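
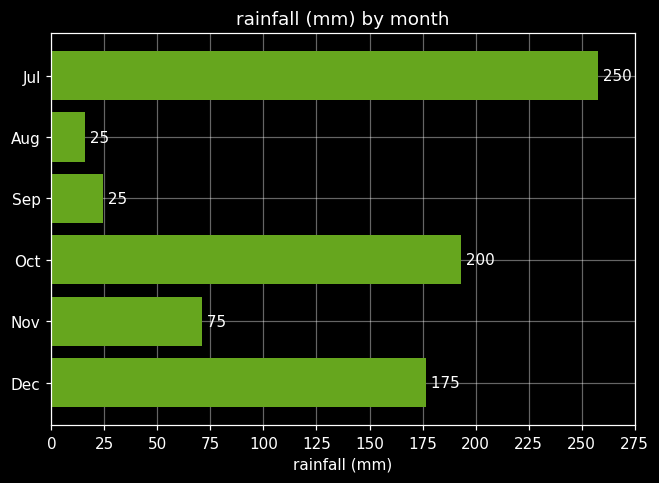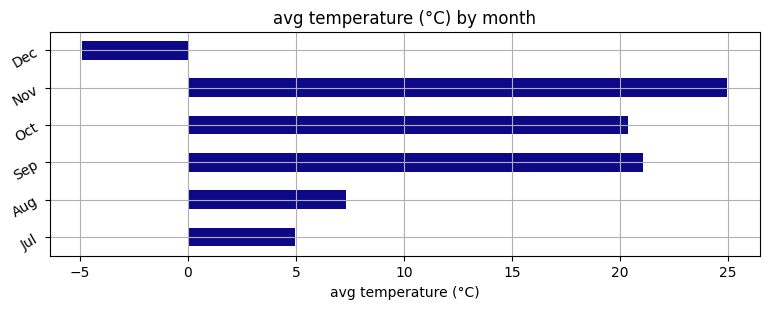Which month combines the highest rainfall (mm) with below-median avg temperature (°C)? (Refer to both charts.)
Chart 2 median avg temperature (°C) ≈ 15; below-median months: Jul, Aug, Dec. Among those, Jul has the highest rainfall (mm) (≈ 250).

Jul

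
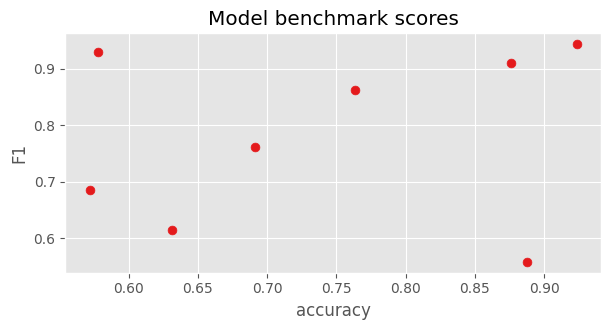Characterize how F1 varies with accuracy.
no clear correlation

Points are roughly uncorrelated; weak (|r| ≈ 0.2).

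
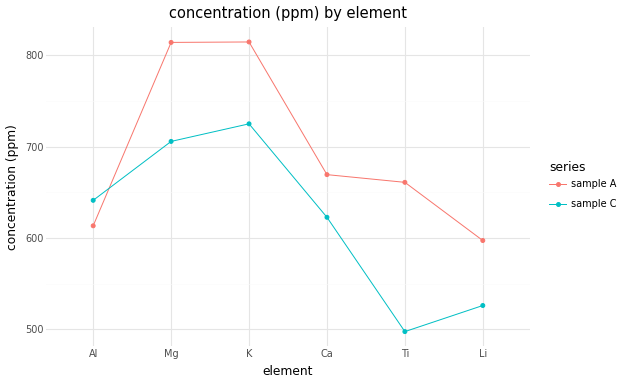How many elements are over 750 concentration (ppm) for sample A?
Above 750: Mg, K.

2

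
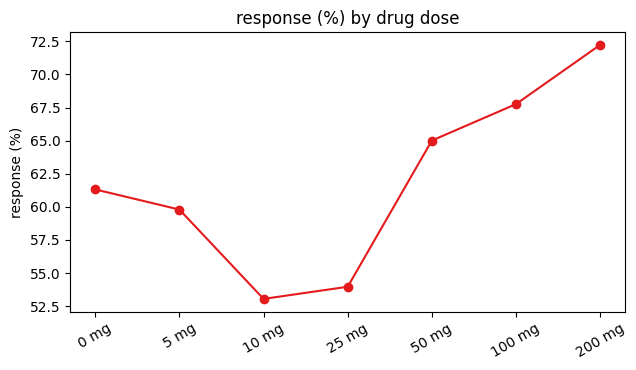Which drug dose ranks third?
Top 4: 200 mg ≈ 72, 100 mg ≈ 68, 50 mg ≈ 66, 0 mg ≈ 62.

50 mg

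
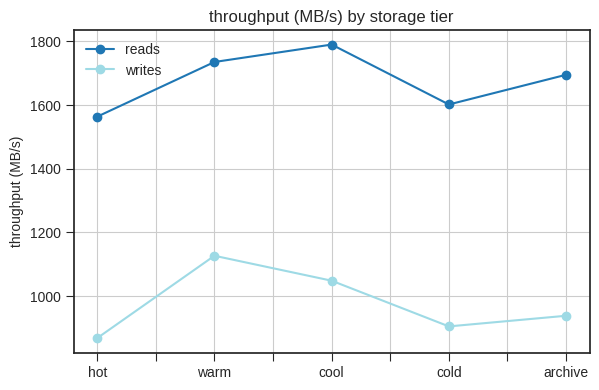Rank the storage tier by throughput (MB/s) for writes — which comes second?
Top 3 for writes: warm ≈ 1100, cool ≈ 1000, archive ≈ 900.

cool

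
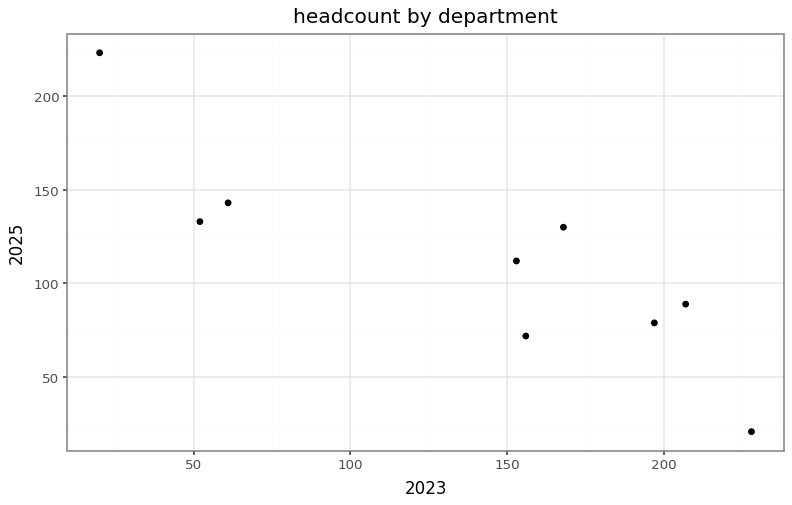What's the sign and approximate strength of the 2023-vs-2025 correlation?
negative, strong

Points are negatively correlated; strong (|r| ≈ 0.9).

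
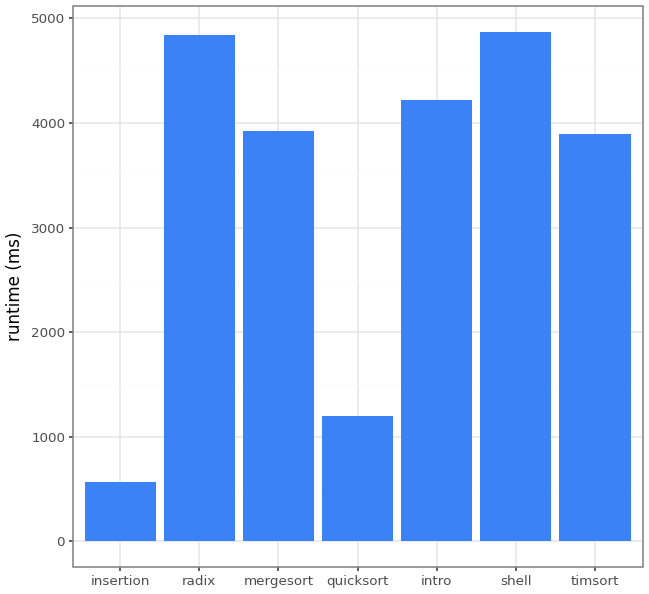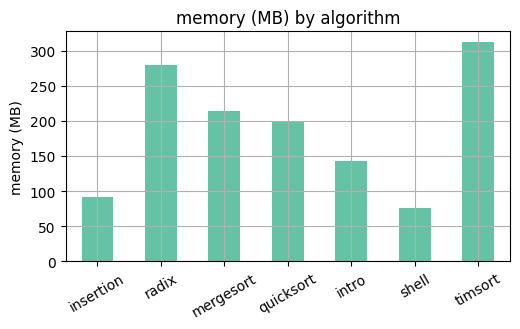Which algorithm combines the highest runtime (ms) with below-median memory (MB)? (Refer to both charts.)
Chart 2 median memory (MB) ≈ 200; below-median algorithms: insertion, intro, shell. Among those, shell has the highest runtime (ms) (≈ 5000).

shell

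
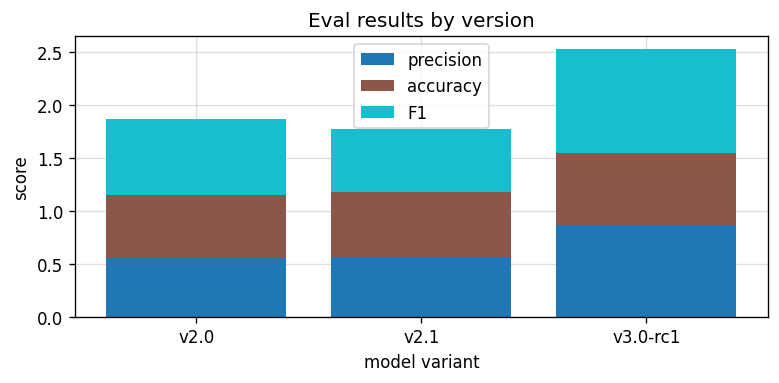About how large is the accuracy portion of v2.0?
accuracy top ≈ 1.0, bottom ≈ 0.5; segment ≈ 0.5.

≈ 0.5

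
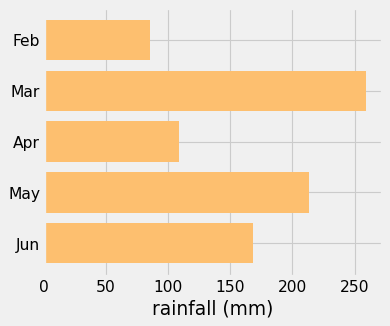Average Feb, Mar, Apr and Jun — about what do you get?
(75 + 250 + 100 + 175) / 4 ≈ 150.

≈ 150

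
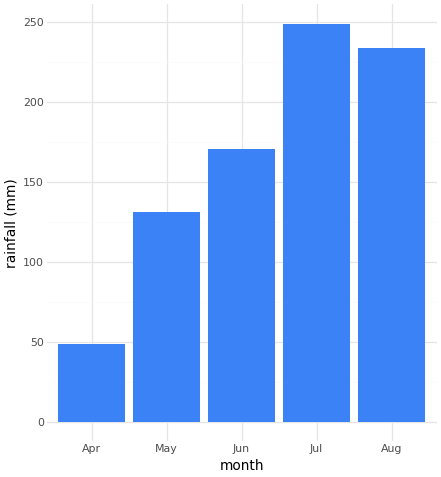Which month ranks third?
Top 4: Jul ≈ 250, Aug ≈ 225, Jun ≈ 175, May ≈ 125.

Jun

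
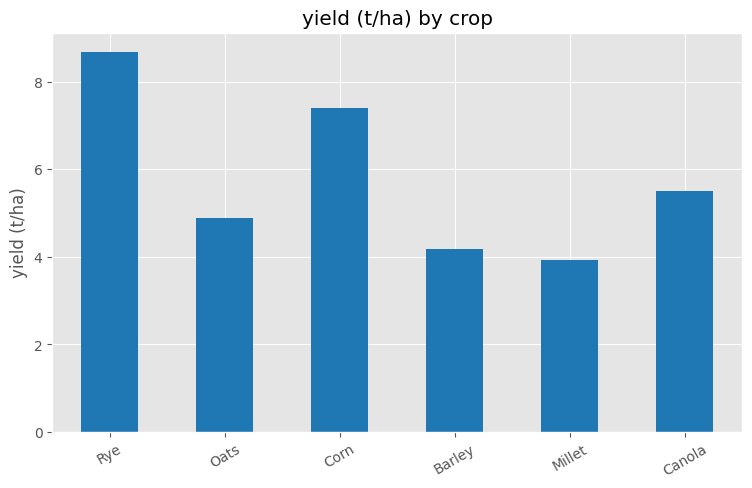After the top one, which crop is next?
Corn

Top 3: Rye ≈ 9, Corn ≈ 7, Canola ≈ 6.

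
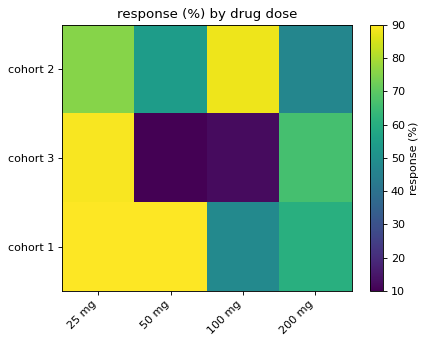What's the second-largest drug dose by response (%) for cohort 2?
Top 3 for cohort 2: 100 mg ≈ 90, 25 mg ≈ 80, 50 mg ≈ 50.

25 mg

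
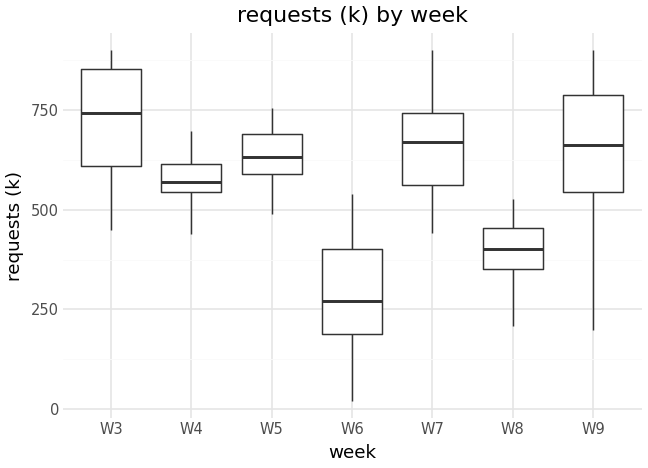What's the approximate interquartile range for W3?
Q3 ≈ 850, Q1 ≈ 600; IQR ≈ 250.

≈ 250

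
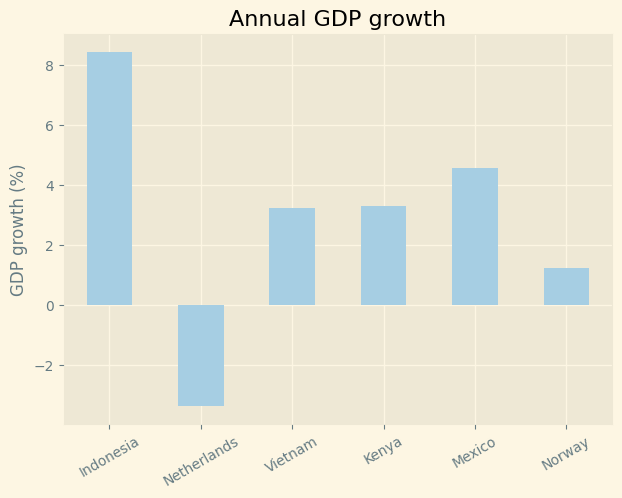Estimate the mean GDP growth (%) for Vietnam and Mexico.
≈ 4

(3 + 5) / 2 ≈ 4.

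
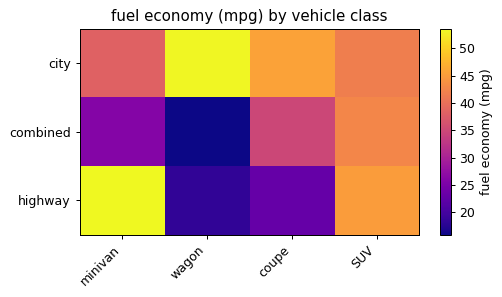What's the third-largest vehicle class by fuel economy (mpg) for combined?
Top 4 for combined: SUV ≈ 45, coupe ≈ 35, minivan ≈ 25, wagon ≈ 15.

minivan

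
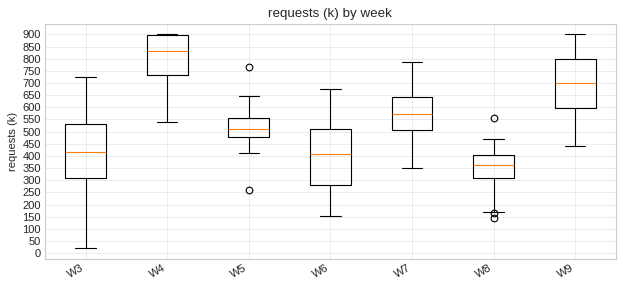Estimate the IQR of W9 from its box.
Q3 ≈ 800, Q1 ≈ 600; IQR ≈ 200.

≈ 200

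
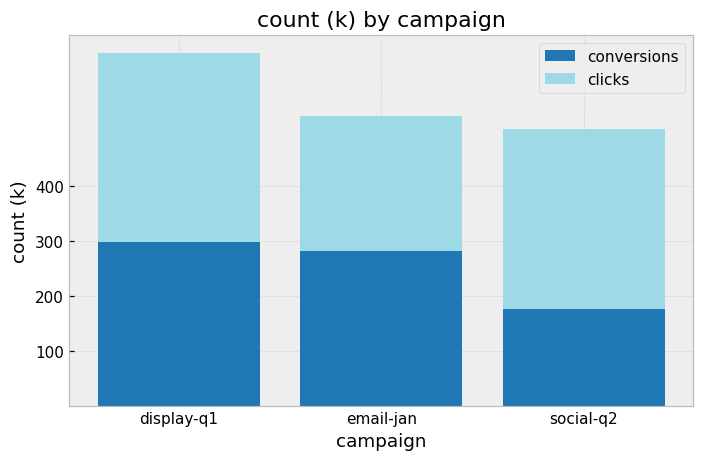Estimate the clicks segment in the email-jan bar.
clicks top ≈ 500, bottom ≈ 300; segment ≈ 200.

≈ 200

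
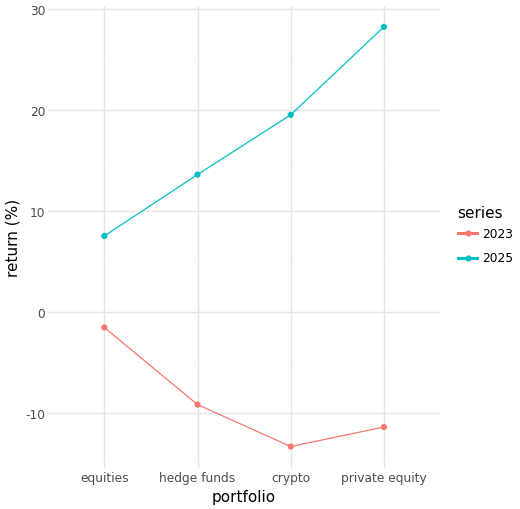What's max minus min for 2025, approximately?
Max private equity ≈ 30, min equities ≈ 10; range ≈ 20.

≈ 20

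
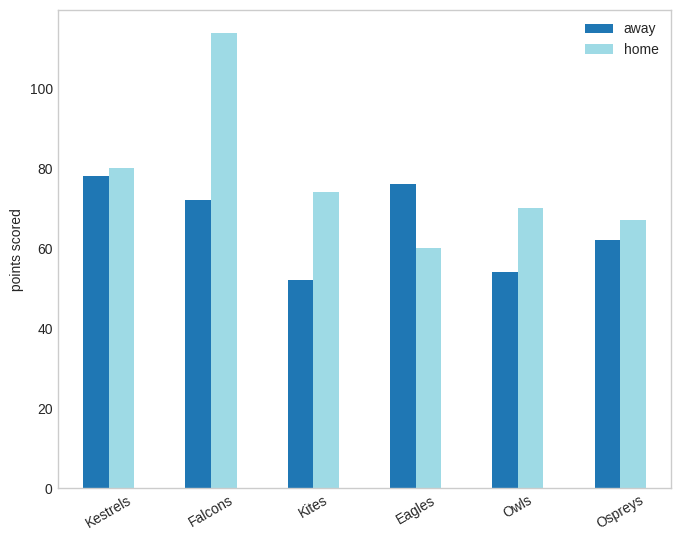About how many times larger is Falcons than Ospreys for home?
≈ 1.57×

Falcons ≈ 110, Ospreys ≈ 70; 110/70 ≈ 1.57.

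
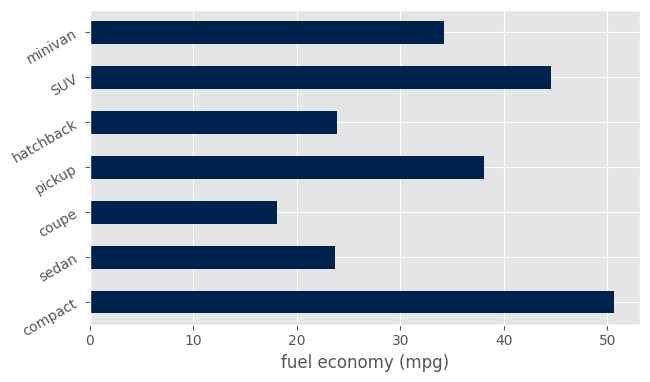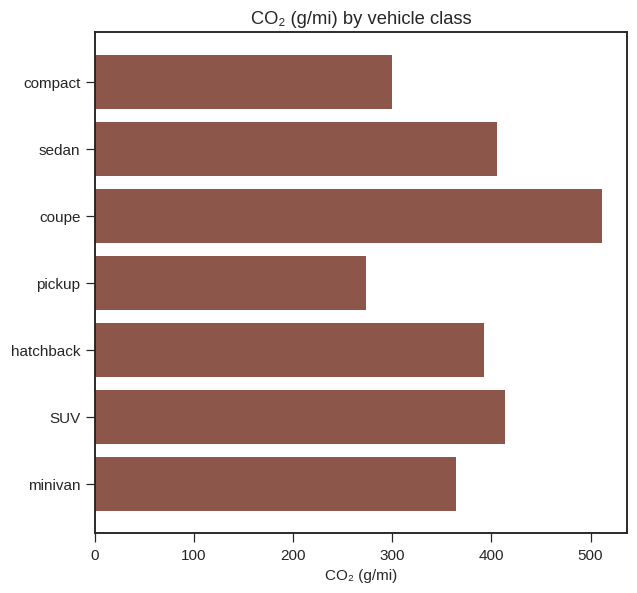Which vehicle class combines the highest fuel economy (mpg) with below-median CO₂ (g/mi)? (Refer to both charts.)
Chart 2 median CO₂ (g/mi) ≈ 400; below-median vehicle classes: compact, pickup, minivan. Among those, compact has the highest fuel economy (mpg) (≈ 50).

compact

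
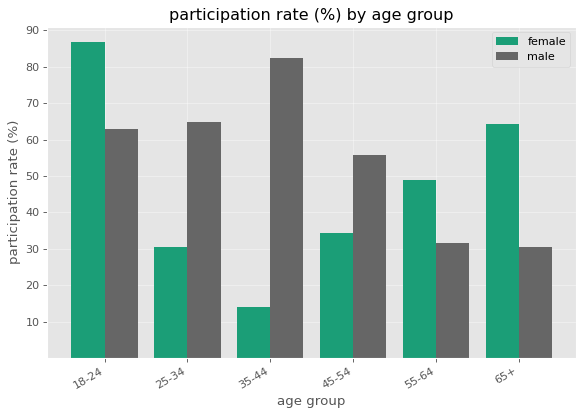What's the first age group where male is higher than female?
25-34

18-24: male ≈ 60 vs female ≈ 90 (not yet); 25-34: male ≈ 60 vs female ≈ 30 (first crossover).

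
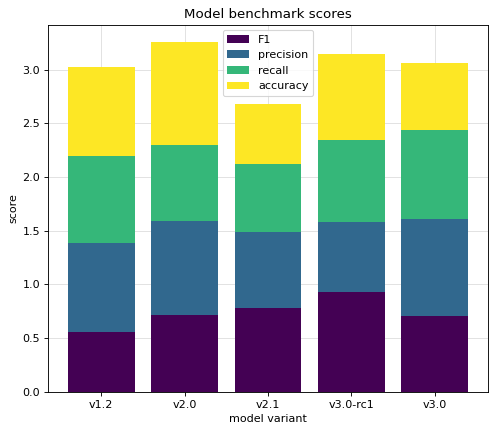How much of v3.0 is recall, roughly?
recall top ≈ 2.5, bottom ≈ 1.5; segment ≈ 1.0.

≈ 1.0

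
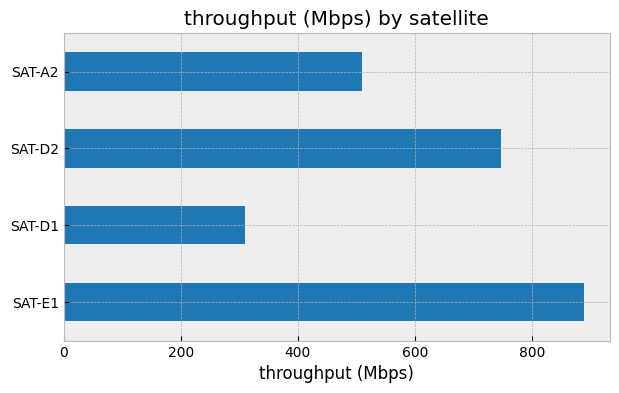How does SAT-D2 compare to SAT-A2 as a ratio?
≈ 1.4×

SAT-D2 ≈ 700, SAT-A2 ≈ 500; 700/500 ≈ 1.4.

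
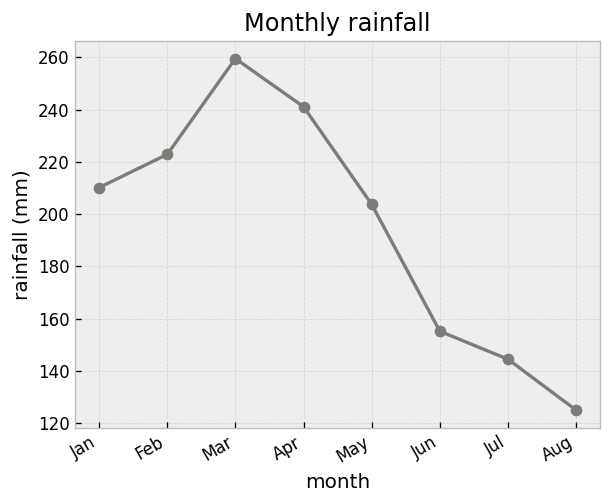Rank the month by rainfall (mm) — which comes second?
Apr

Top 3: Mar ≈ 260, Apr ≈ 240, Feb ≈ 220.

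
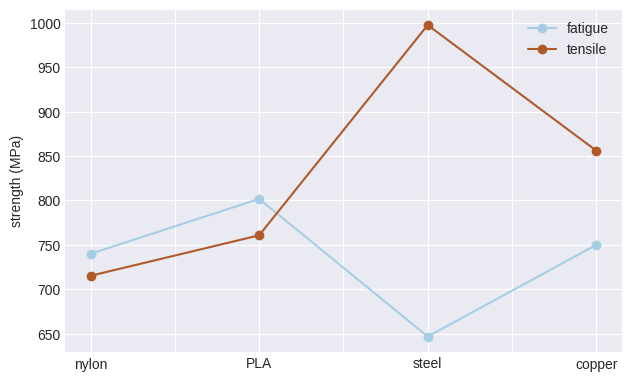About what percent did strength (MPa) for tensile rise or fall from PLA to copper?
≈ +13.3%

PLA ≈ 750, copper ≈ 850; (850 − 750) / 750 ≈ +13.3%.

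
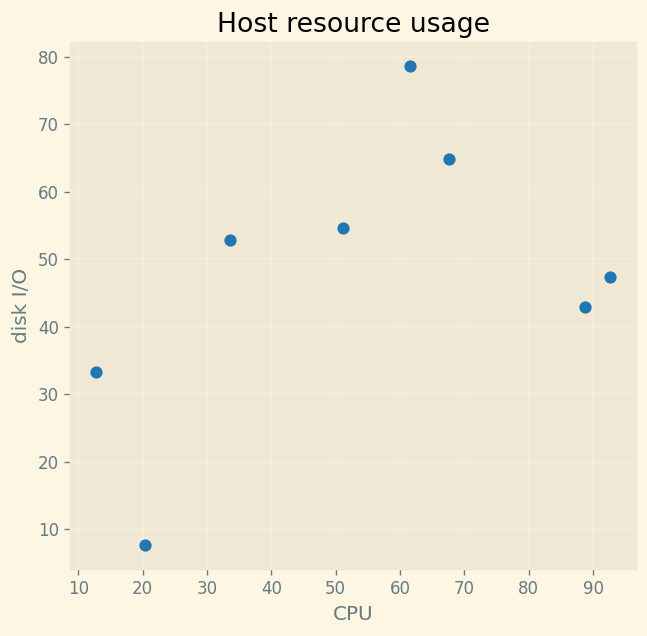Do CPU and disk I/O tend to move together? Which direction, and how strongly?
Points are positively correlated; moderate (|r| ≈ 0.5).

positive, moderate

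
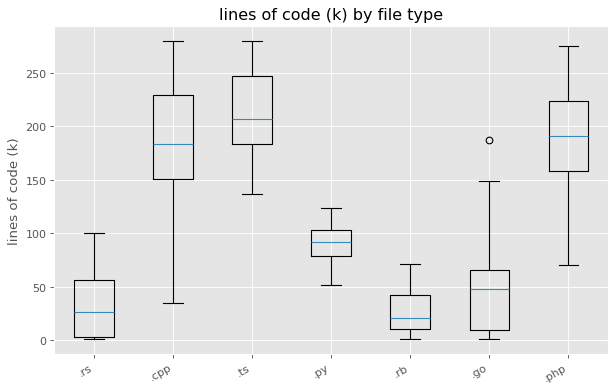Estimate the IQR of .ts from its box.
Q3 ≈ 240, Q1 ≈ 180; IQR ≈ 60.

≈ 60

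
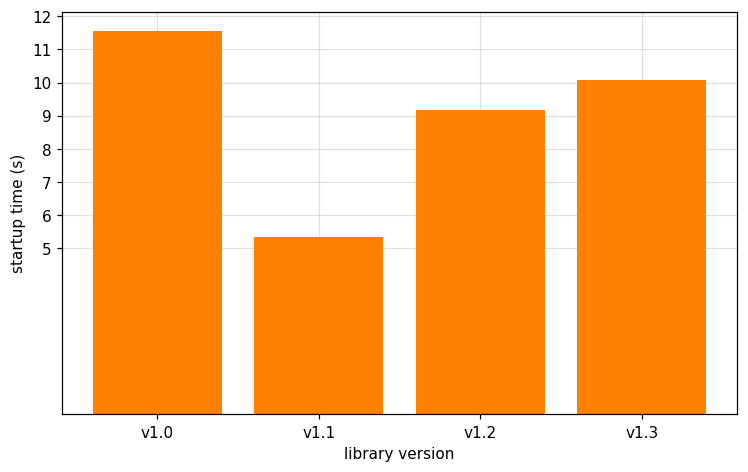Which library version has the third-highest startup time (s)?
v1.2

Top 4: v1.0 ≈ 12, v1.3 ≈ 10, v1.2 ≈ 9, v1.1 ≈ 5.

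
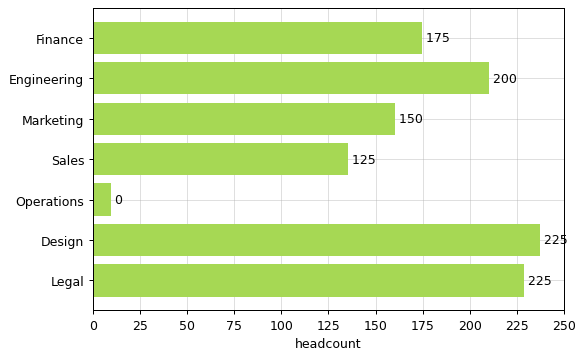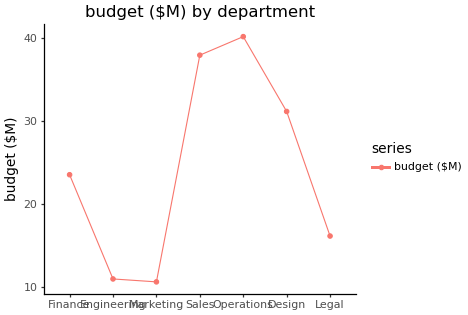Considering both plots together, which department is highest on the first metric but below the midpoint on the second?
Chart 2 median budget ($M) ≈ 25; below-median departments: Engineering, Marketing, Legal. Among those, Legal has the highest headcount (≈ 225).

Legal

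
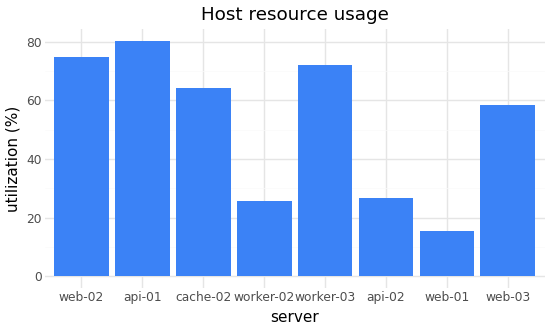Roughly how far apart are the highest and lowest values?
Max api-01 ≈ 80, min web-01 ≈ 20; range ≈ 60.

≈ 60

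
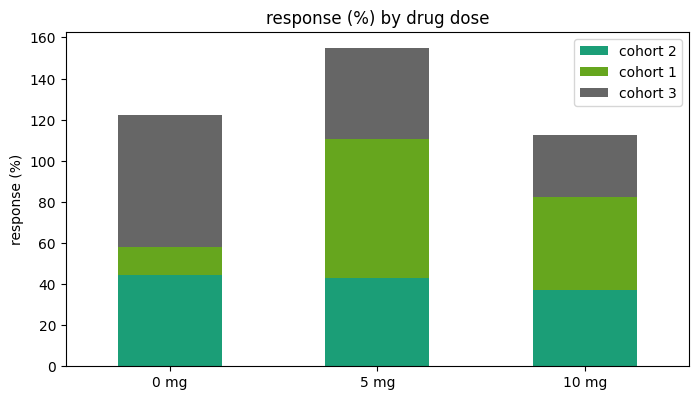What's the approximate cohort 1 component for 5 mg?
≈ 80

cohort 1 top ≈ 120, bottom ≈ 40; segment ≈ 80.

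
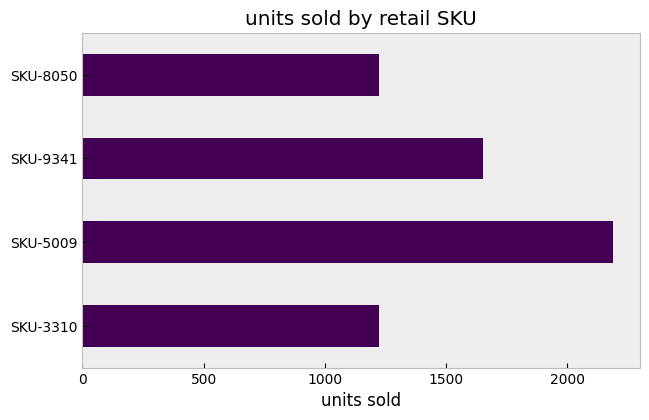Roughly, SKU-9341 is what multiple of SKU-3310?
≈ 1.33×

SKU-9341 ≈ 1600, SKU-3310 ≈ 1200; 1600/1200 ≈ 1.33.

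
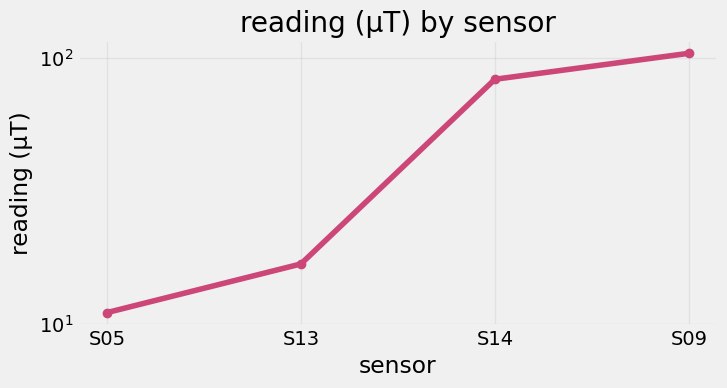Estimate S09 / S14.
S09 ≈ 100, S14 ≈ 80; 100/80 ≈ 1.25.

≈ 1.25×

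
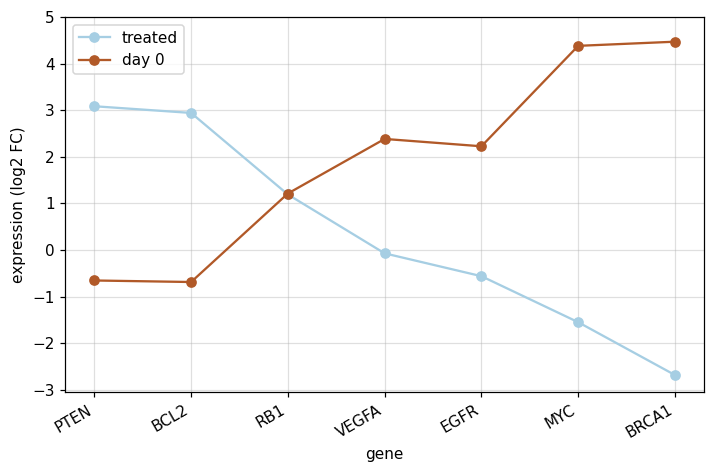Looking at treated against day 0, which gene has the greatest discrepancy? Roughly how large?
BRCA1: treated ≈ -3, day 0 ≈ 4 → gap ≈ 7. Next-largest (MYC) is only ≈ 6.

BRCA1, ≈ 7 log2 FC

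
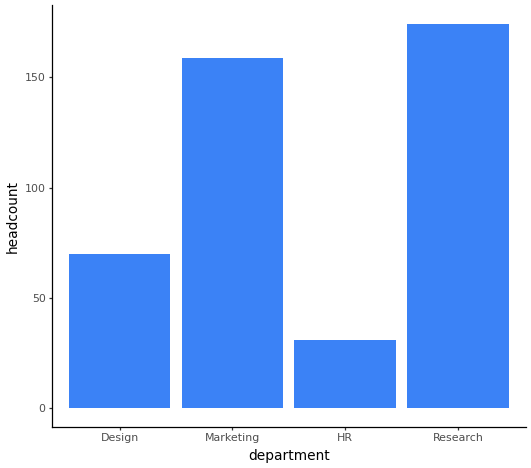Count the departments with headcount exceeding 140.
Above 140: Marketing, Research.

2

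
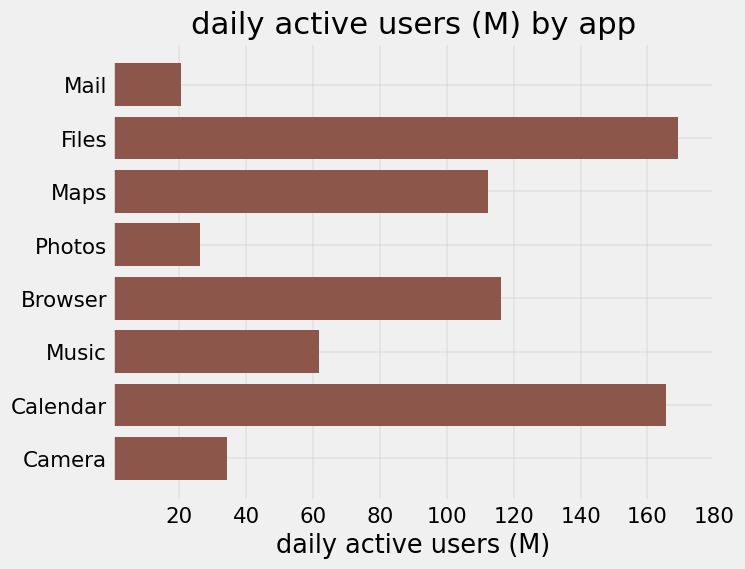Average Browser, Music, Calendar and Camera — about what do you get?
(120 + 60 + 160 + 40) / 4 ≈ 95.

≈ 95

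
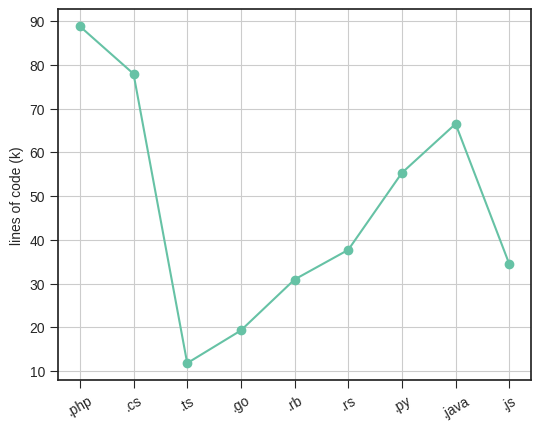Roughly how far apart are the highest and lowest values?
≈ 80

Max .php ≈ 90, min .ts ≈ 10; range ≈ 80.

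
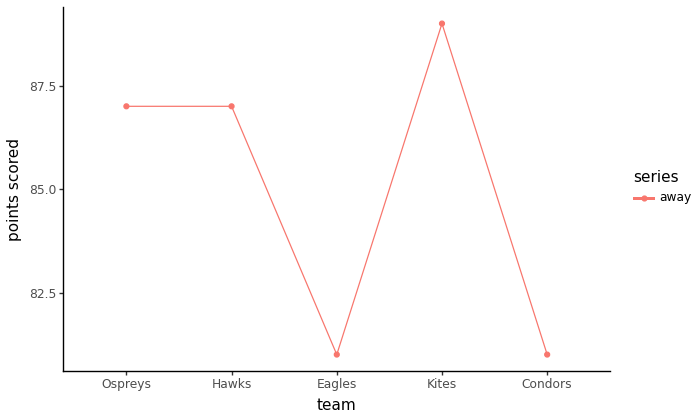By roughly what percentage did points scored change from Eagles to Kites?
Eagles ≈ 81, Kites ≈ 89; (89 − 81) / 81 ≈ +9.9%.

≈ +9.9%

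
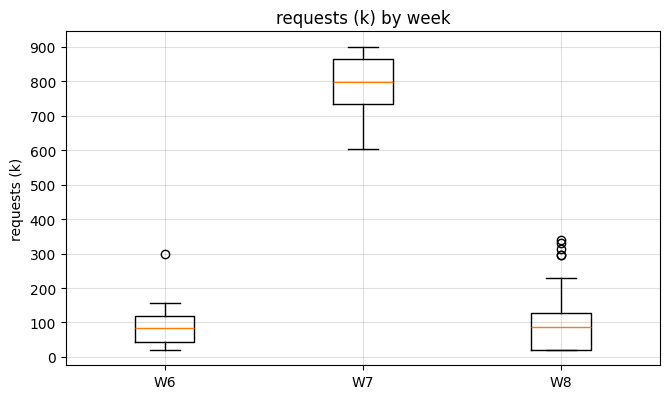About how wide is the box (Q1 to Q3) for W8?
≈ 100

Q3 ≈ 100, Q1 ≈ 0; IQR ≈ 100.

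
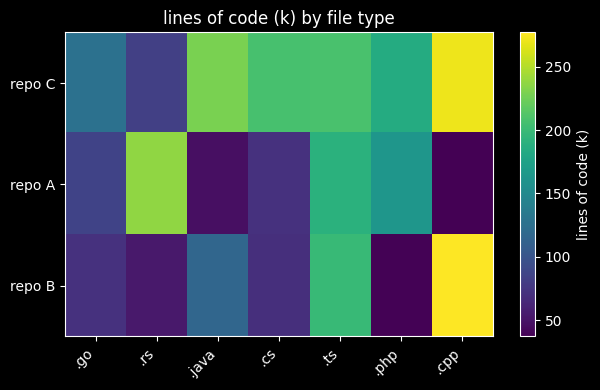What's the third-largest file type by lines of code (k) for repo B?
.java

Top 4 for repo B: .cpp ≈ 275, .ts ≈ 200, .java ≈ 125, .go ≈ 75.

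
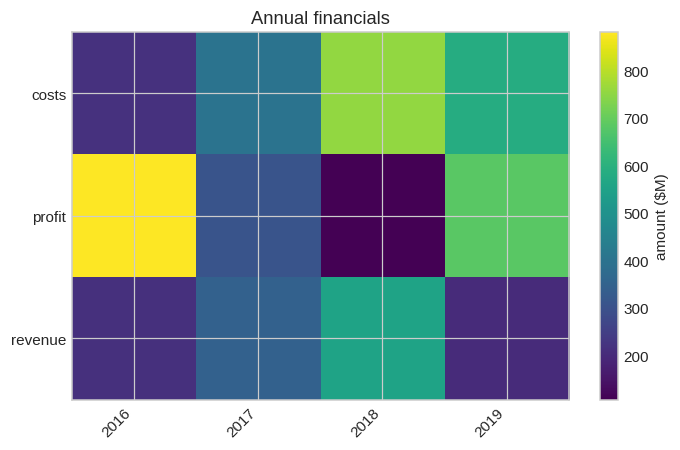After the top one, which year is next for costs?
Top 3 for costs: 2018 ≈ 800, 2019 ≈ 600, 2017 ≈ 400.

2019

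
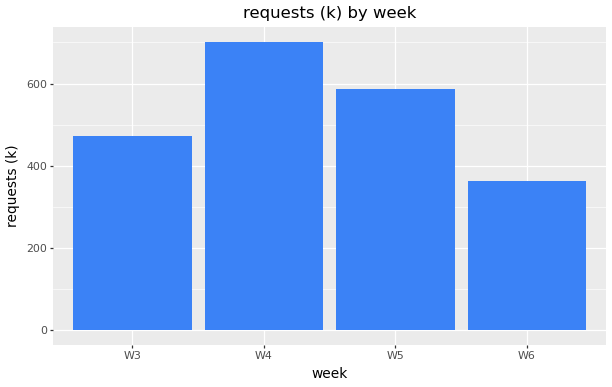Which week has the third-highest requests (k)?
Top 4: W4 ≈ 700, W5 ≈ 600, W3 ≈ 500, W6 ≈ 400.

W3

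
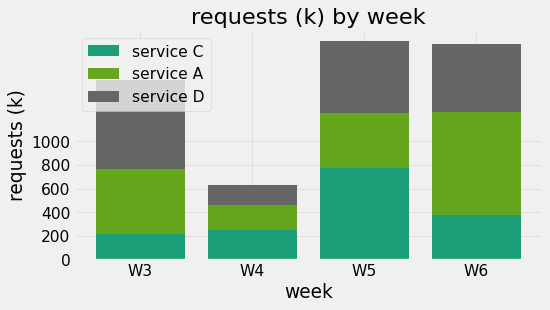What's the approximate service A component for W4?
service A top ≈ 400, bottom ≈ 200; segment ≈ 200.

≈ 200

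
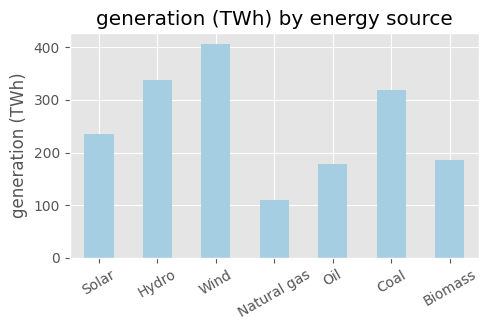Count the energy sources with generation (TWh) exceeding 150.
Above 150: Solar, Hydro, Wind, Oil, Coal, Biomass.

6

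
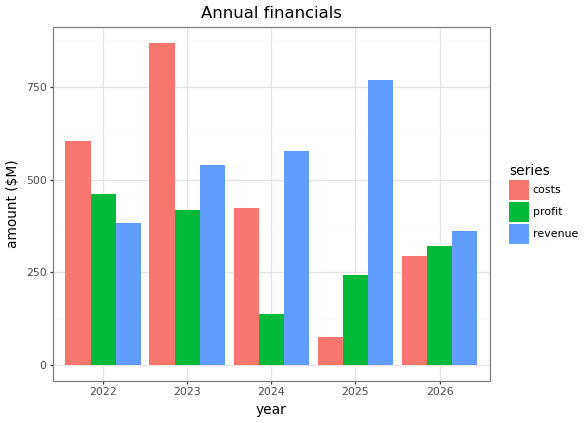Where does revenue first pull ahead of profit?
2022: revenue ≈ 400 vs profit ≈ 500 (not yet); 2023: revenue ≈ 500 vs profit ≈ 400 (first crossover).

2023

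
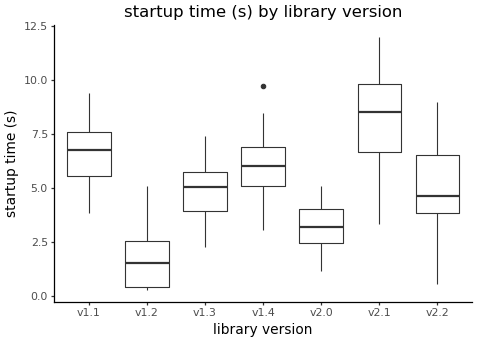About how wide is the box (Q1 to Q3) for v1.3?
Q3 ≈ 6, Q1 ≈ 4; IQR ≈ 2.

≈ 2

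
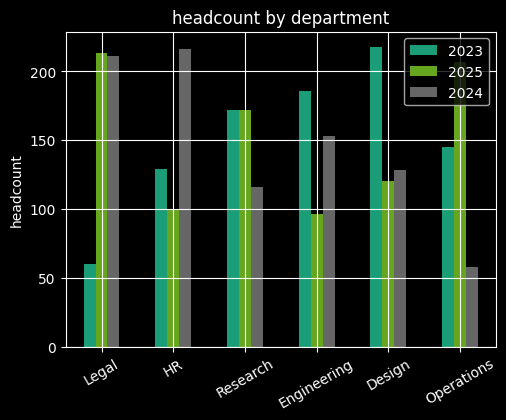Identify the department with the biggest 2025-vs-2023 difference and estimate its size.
Legal, ≈ 160

Legal: 2025 ≈ 220, 2023 ≈ 60 → gap ≈ 160. Next-largest (Design) is only ≈ 100.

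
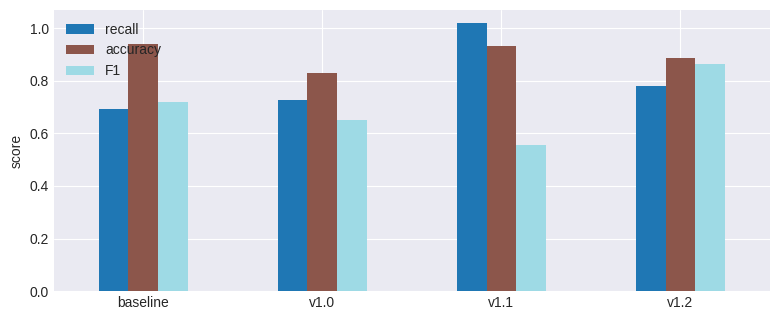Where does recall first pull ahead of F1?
v1.0

baseline: recall ≈ 0.7 vs F1 ≈ 0.7 (not yet); v1.0: recall ≈ 0.7 vs F1 ≈ 0.6 (first crossover).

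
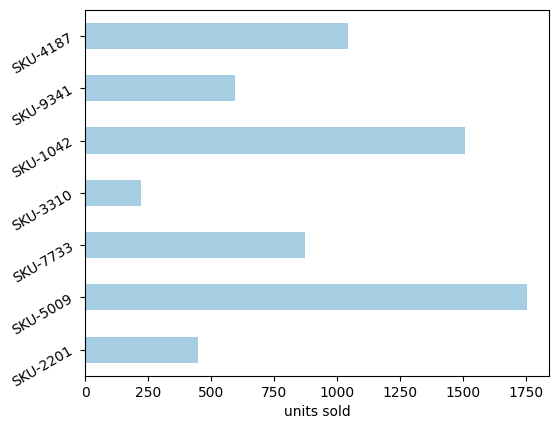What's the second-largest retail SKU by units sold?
Top 3: SKU-5009 ≈ 1800, SKU-1042 ≈ 1600, SKU-4187 ≈ 1000.

SKU-1042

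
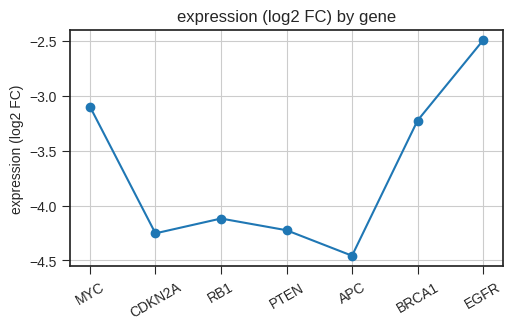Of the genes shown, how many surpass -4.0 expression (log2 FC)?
Above -4.0: MYC, BRCA1, EGFR.

3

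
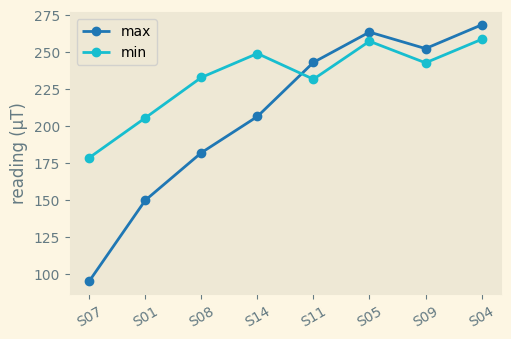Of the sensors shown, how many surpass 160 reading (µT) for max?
Above 160: S08, S14, S11, S05, S09, S04.

6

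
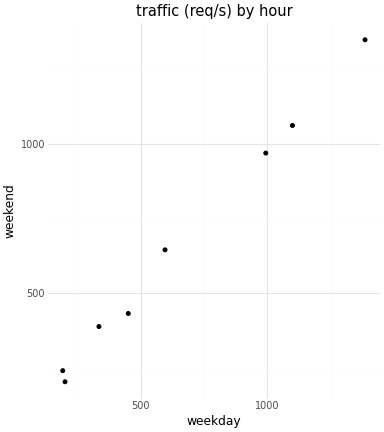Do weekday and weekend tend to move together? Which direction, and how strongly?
Points are positively correlated; strong (|r| ≈ 1.0).

positive, strong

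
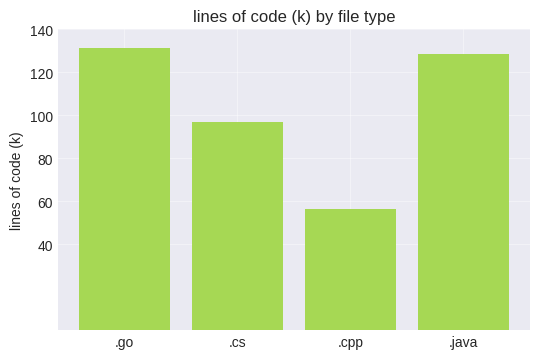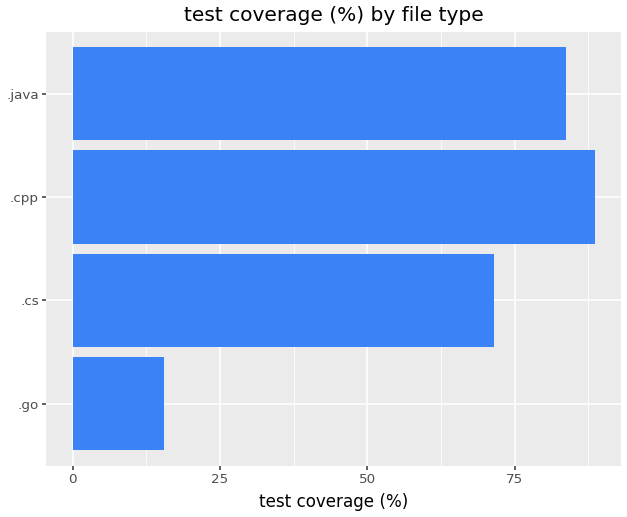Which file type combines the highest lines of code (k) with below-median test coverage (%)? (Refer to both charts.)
Chart 2 median test coverage (%) ≈ 80; below-median file types: .go, .cs. Among those, .go has the highest lines of code (k) (≈ 140).

.go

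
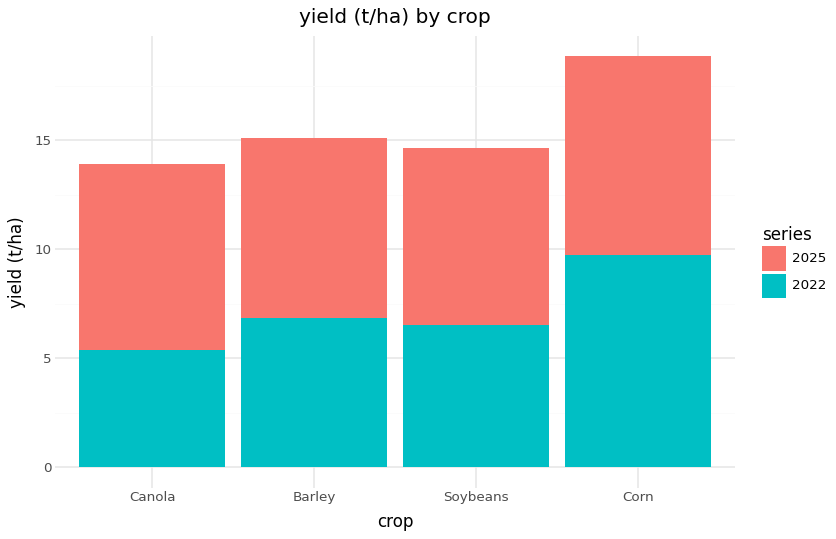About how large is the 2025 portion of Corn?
2025 top ≈ 18, bottom ≈ 10; segment ≈ 8.

≈ 8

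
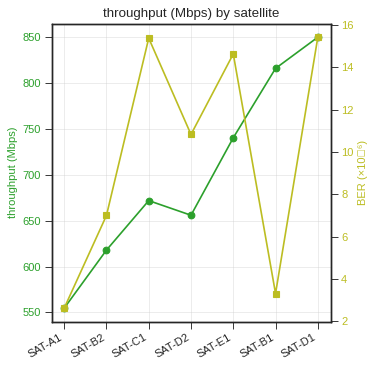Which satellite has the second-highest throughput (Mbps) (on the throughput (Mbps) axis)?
SAT-B1

Top 3 (on the throughput (Mbps) axis): SAT-D1 ≈ 850, SAT-B1 ≈ 825, SAT-E1 ≈ 750.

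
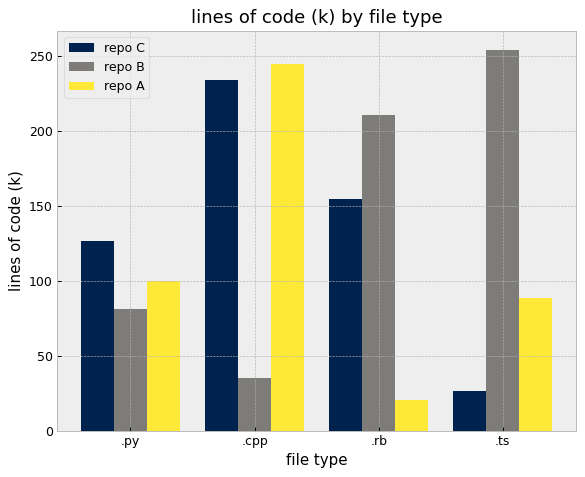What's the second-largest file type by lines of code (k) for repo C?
.rb

Top 3 for repo C: .cpp ≈ 225, .rb ≈ 150, .py ≈ 125.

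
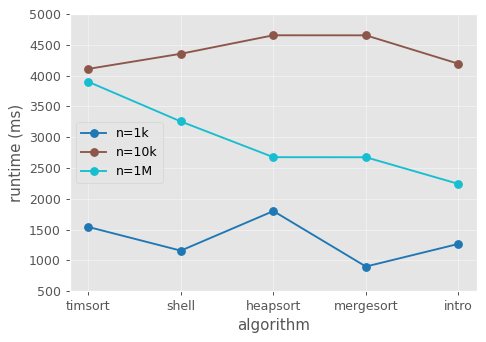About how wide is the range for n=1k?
≈ 1000

Max heapsort ≈ 2000, min mergesort ≈ 1000; range ≈ 1000.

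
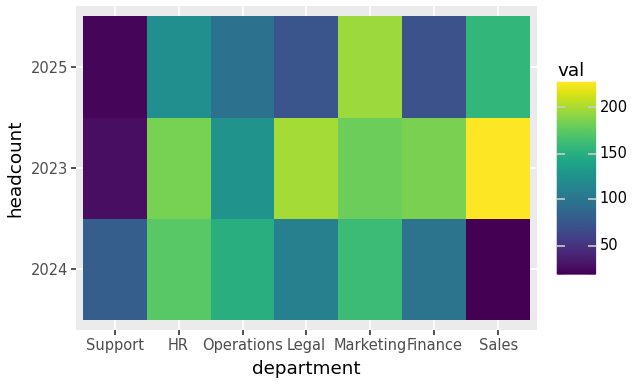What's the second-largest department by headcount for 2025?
Sales

Top 3 for 2025: Marketing ≈ 200, Sales ≈ 160, HR ≈ 120.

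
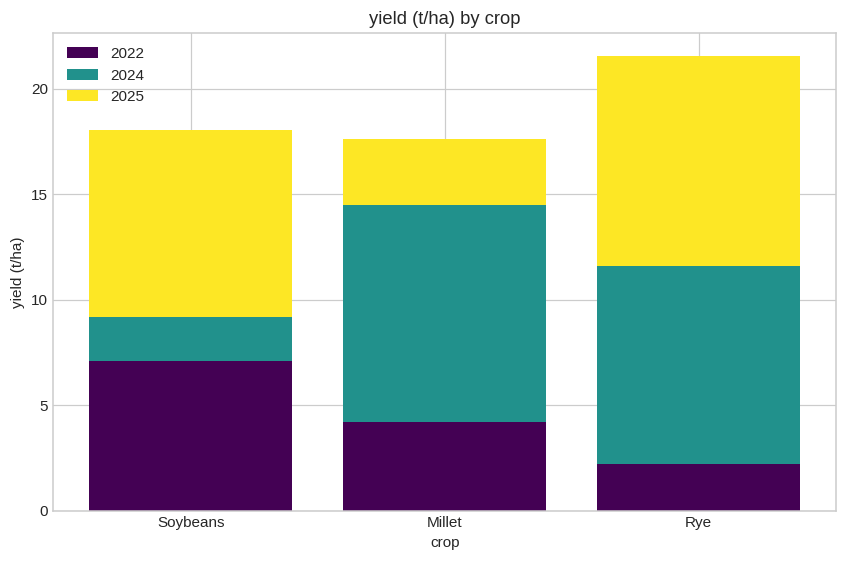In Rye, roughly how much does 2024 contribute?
2024 top ≈ 12, bottom ≈ 2; segment ≈ 10.

≈ 10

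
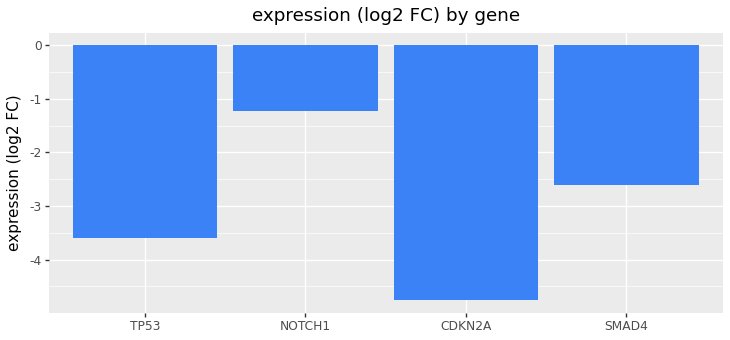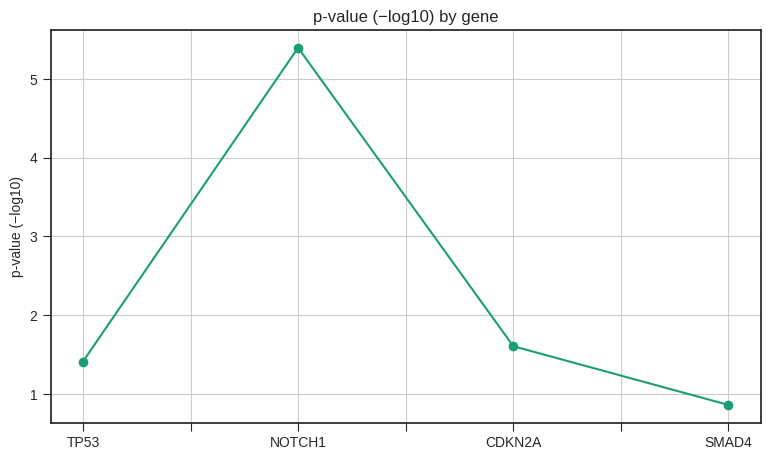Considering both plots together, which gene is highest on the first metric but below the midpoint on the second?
SMAD4

Chart 2 median p-value (−log10) ≈ 1.5; below-median genes: TP53, SMAD4. Among those, SMAD4 has the highest expression (log2 FC) (≈ -3).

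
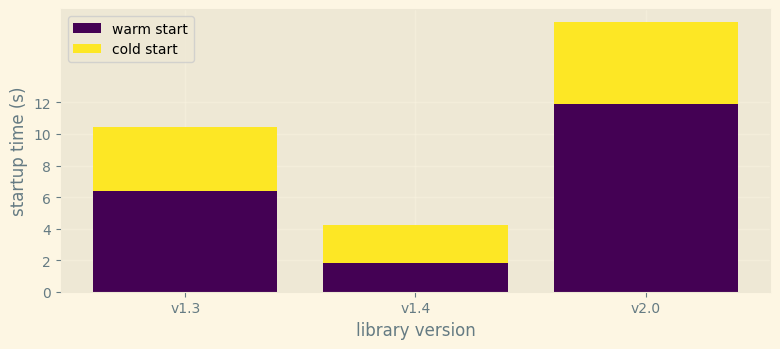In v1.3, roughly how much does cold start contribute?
cold start top ≈ 10, bottom ≈ 6; segment ≈ 4.

≈ 4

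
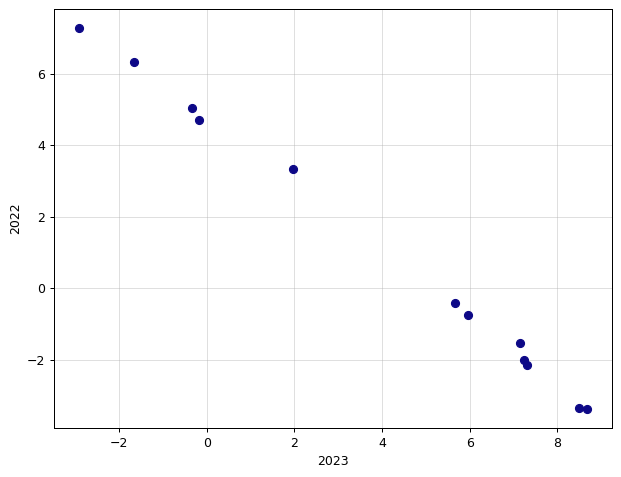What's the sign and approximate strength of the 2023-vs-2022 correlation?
Points are negatively correlated; strong (|r| ≈ 1.0).

negative, strong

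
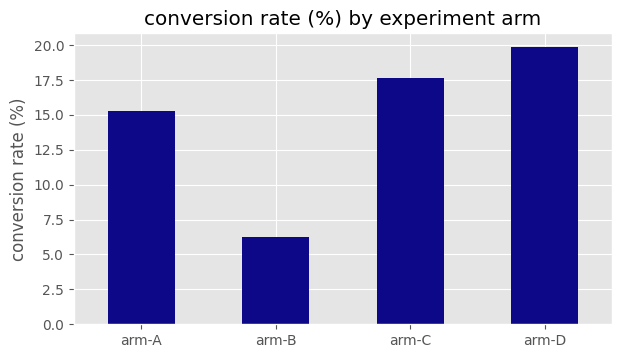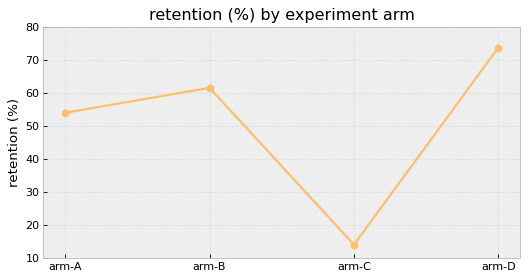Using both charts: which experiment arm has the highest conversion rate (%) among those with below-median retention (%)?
Chart 2 median retention (%) ≈ 60; below-median experiment arms: arm-A, arm-C. Among those, arm-C has the highest conversion rate (%) (≈ 18).

arm-C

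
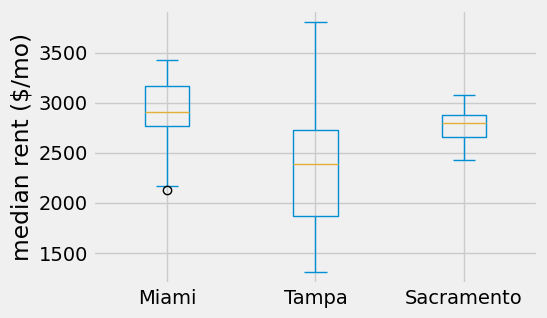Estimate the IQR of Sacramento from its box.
Q3 ≈ 2850, Q1 ≈ 2650; IQR ≈ 200.

≈ 200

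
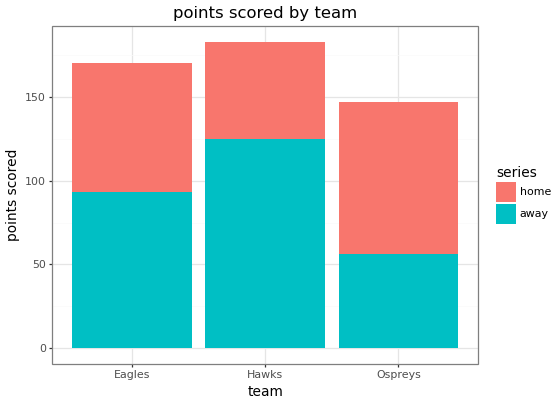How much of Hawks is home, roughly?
≈ 60

home top ≈ 180, bottom ≈ 120; segment ≈ 60.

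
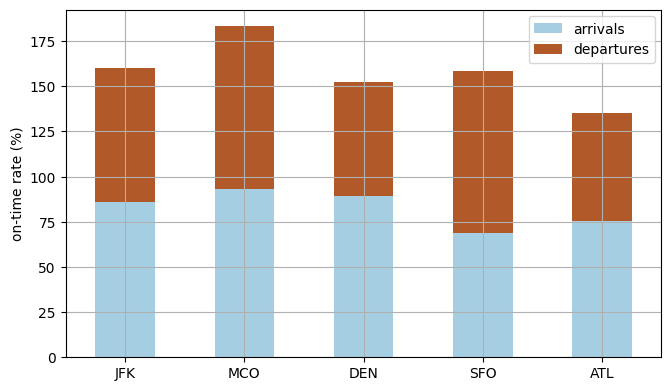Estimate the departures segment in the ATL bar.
departures top ≈ 140, bottom ≈ 80; segment ≈ 60.

≈ 60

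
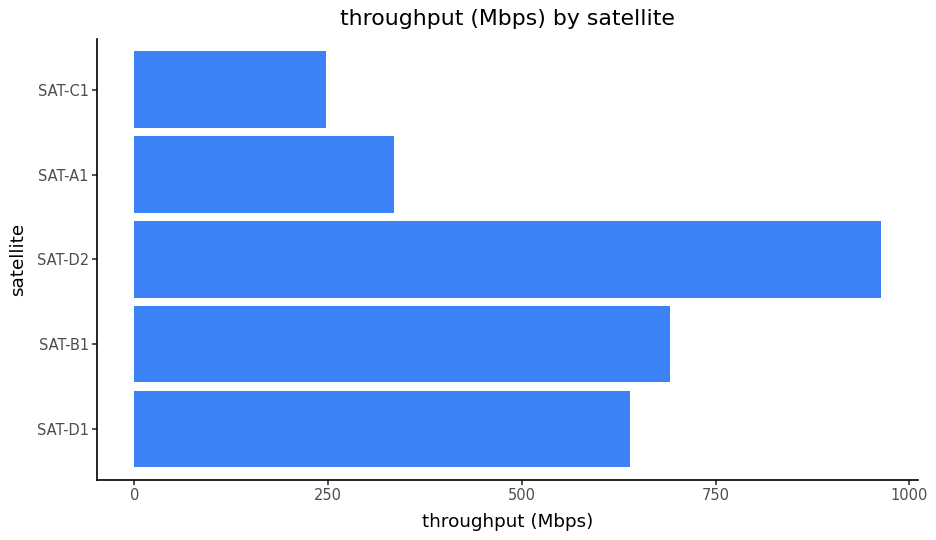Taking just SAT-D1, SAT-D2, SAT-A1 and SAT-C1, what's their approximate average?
≈ 525

(600 + 1000 + 300 + 200) / 4 ≈ 525.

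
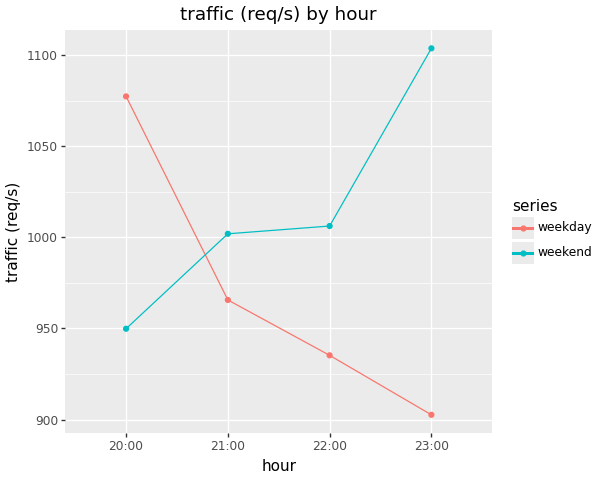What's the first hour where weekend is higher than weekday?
21:00

20:00: weekend ≈ 940 vs weekday ≈ 1080 (not yet); 21:00: weekend ≈ 1000 vs weekday ≈ 960 (first crossover).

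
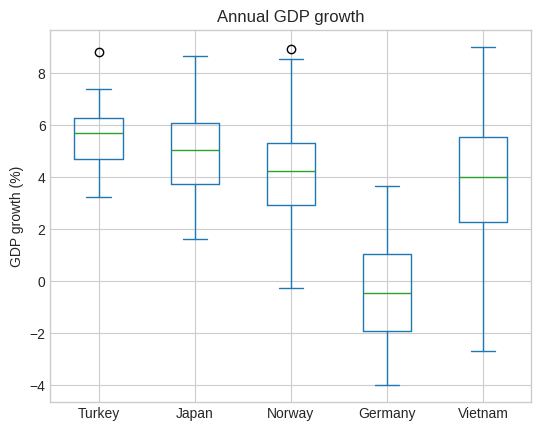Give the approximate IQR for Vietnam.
≈ 3.0

Q3 ≈ 5.5, Q1 ≈ 2.5; IQR ≈ 3.0.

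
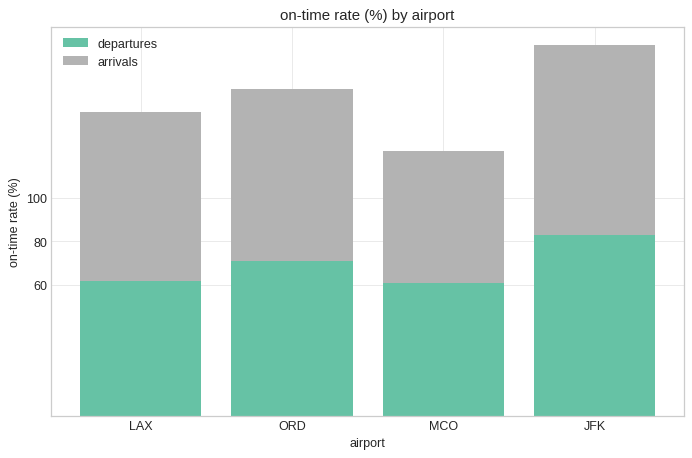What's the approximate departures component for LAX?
departures top ≈ 60, bottom ≈ 0; segment ≈ 60.

≈ 60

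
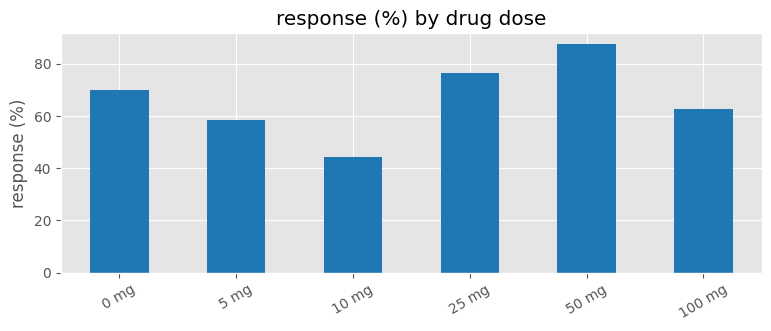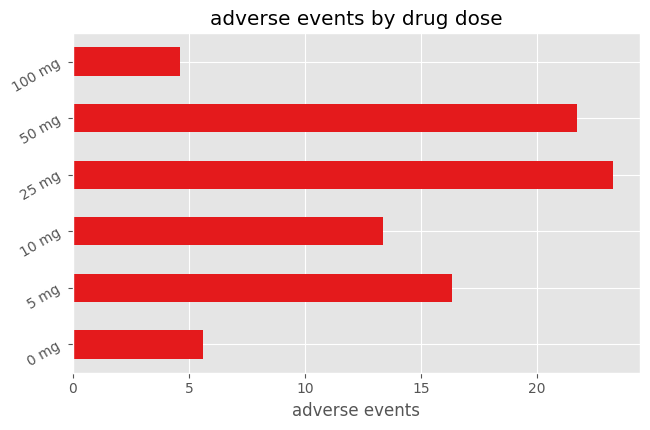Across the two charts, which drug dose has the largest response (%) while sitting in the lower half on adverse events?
0 mg

Chart 2 median adverse events ≈ 15; below-median drug doses: 0 mg, 10 mg, 100 mg. Among those, 0 mg has the highest response (%) (≈ 70).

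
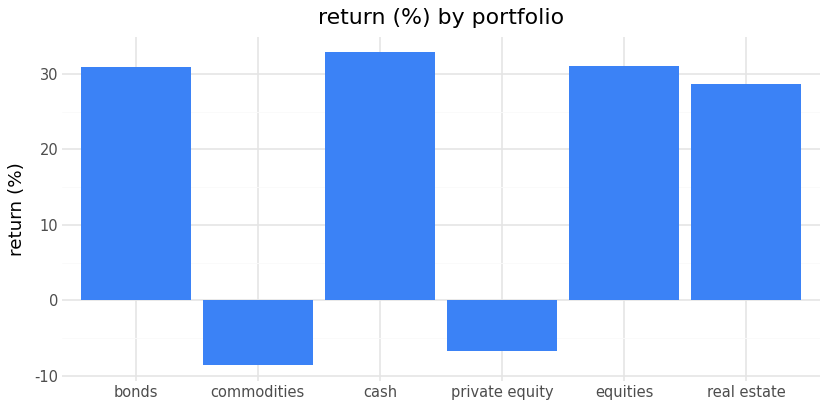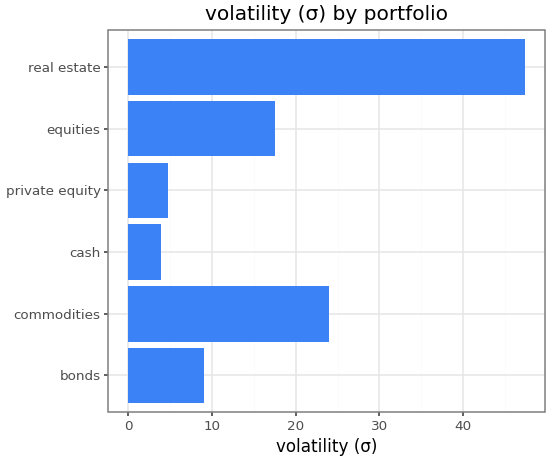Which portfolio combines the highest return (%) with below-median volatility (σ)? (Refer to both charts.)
cash

Chart 2 median volatility (σ) ≈ 15; below-median portfolios: bonds, cash, private equity. Among those, cash has the highest return (%) (≈ 35).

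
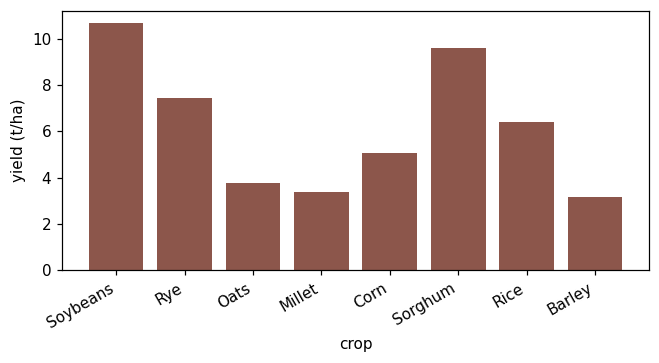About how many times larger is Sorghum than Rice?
Sorghum ≈ 10, Rice ≈ 6; 10/6 ≈ 1.67.

≈ 1.67×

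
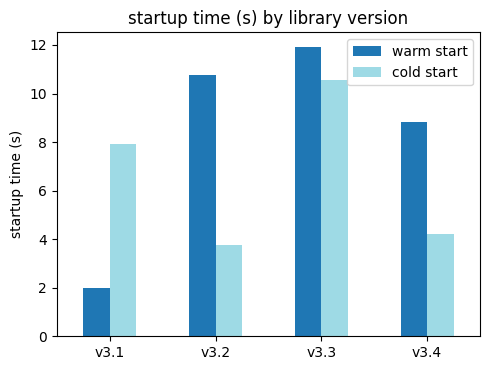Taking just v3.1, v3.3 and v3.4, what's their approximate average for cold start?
≈ 8

(8 + 11 + 4) / 3 ≈ 8.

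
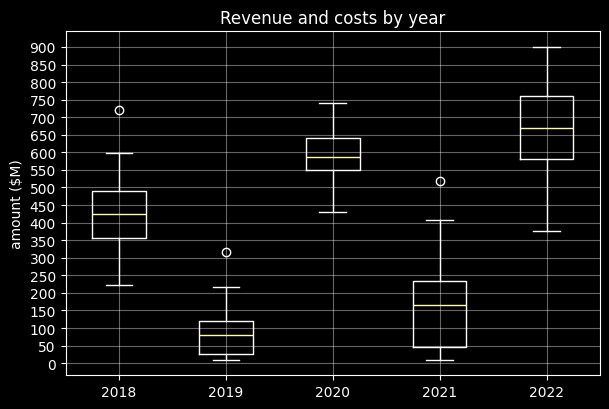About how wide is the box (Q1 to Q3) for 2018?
Q3 ≈ 500, Q1 ≈ 350; IQR ≈ 150.

≈ 150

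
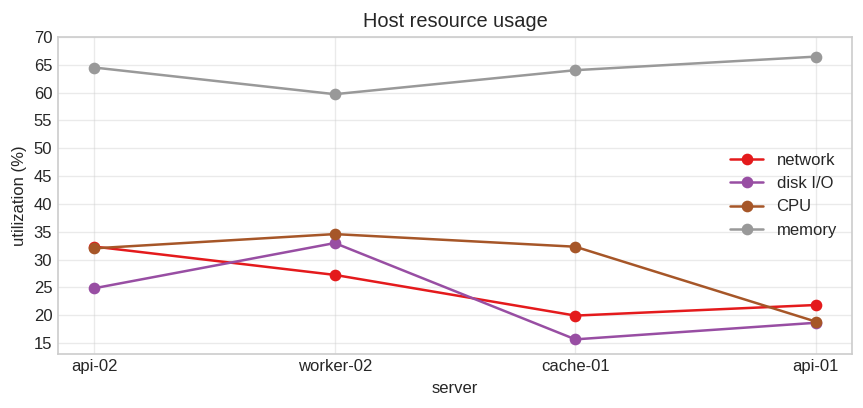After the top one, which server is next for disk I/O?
api-02

Top 3 for disk I/O: worker-02 ≈ 35, api-02 ≈ 25, api-01 ≈ 20.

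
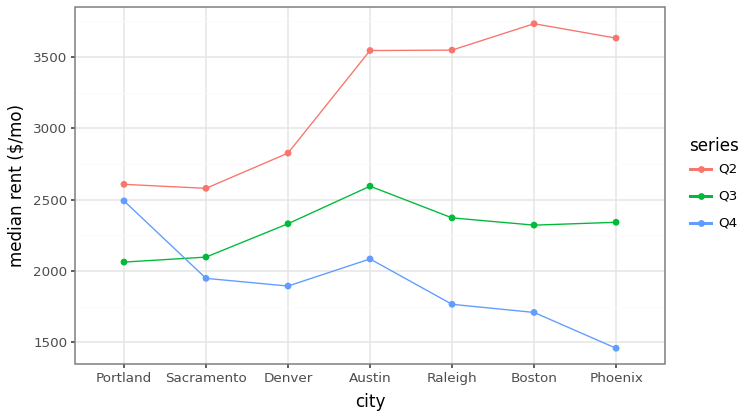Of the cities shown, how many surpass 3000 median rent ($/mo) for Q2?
4

Above 3000: Austin, Raleigh, Boston, Phoenix.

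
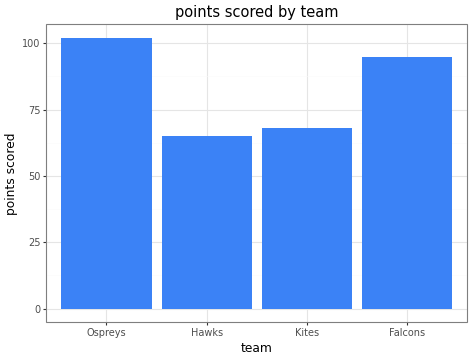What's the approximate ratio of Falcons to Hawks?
≈ 1.67×

Falcons ≈ 100, Hawks ≈ 60; 100/60 ≈ 1.67.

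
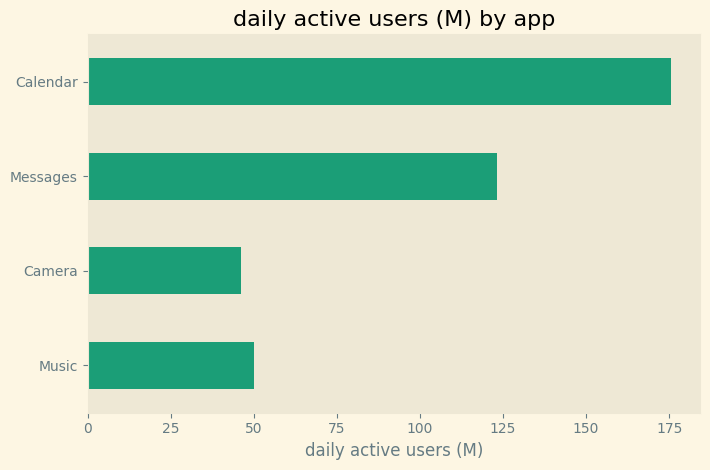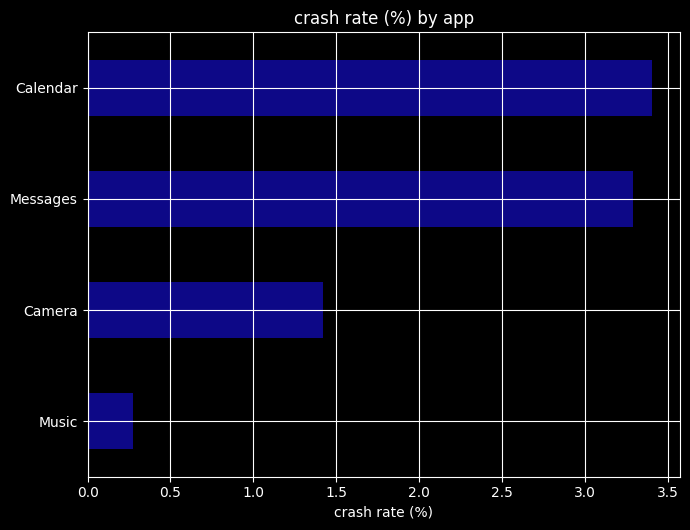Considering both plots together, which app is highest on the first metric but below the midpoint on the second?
Chart 2 median crash rate (%) ≈ 2.5; below-median apps: Music, Camera. Among those, Music has the highest daily active users (M) (≈ 60).

Music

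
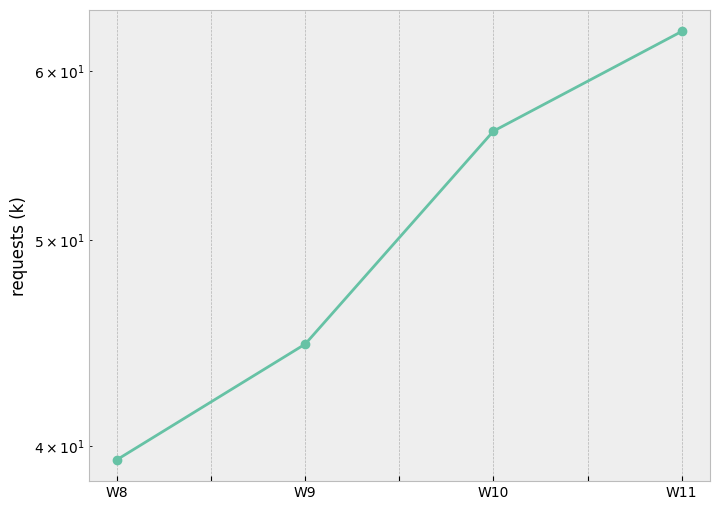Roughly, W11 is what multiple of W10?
W11 ≈ 62, W10 ≈ 56; 62/56 ≈ 1.11.

≈ 1.11×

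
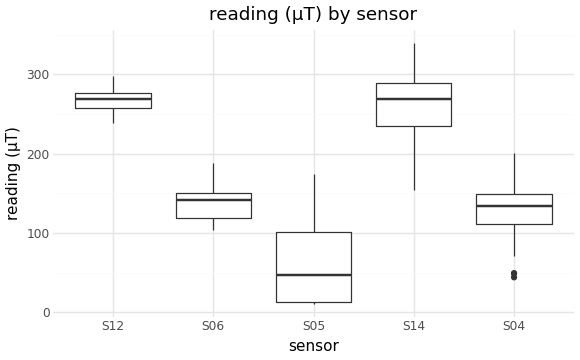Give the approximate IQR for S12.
Q3 ≈ 280, Q1 ≈ 260; IQR ≈ 20.

≈ 20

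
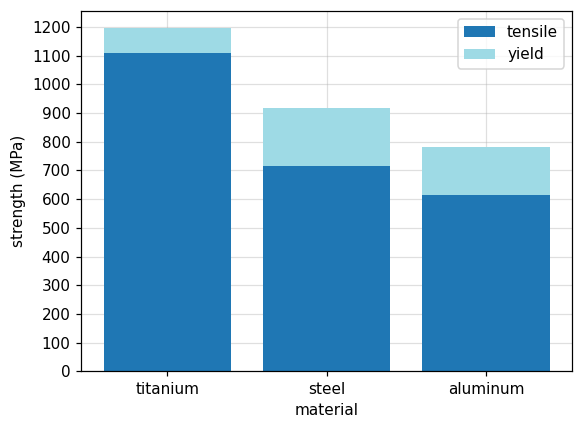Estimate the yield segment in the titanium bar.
yield top ≈ 1200, bottom ≈ 1100; segment ≈ 100.

≈ 100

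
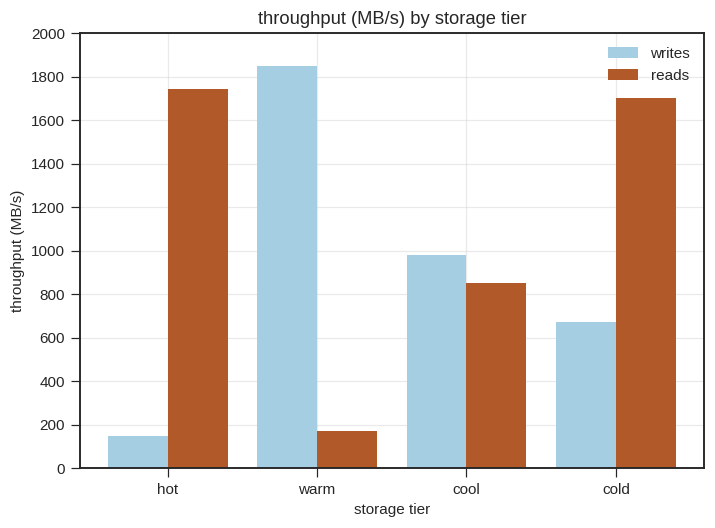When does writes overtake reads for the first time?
hot: writes ≈ 200 vs reads ≈ 1800 (not yet); warm: writes ≈ 1800 vs reads ≈ 200 (first crossover).

warm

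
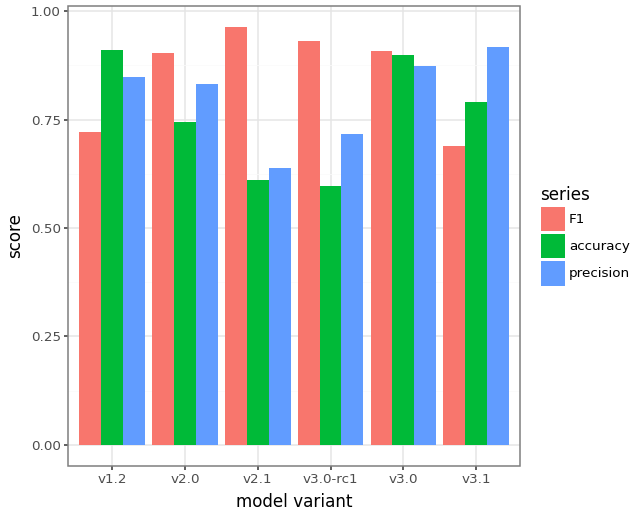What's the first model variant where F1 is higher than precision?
v1.2: F1 ≈ 0.7 vs precision ≈ 0.8 (not yet); v2.0: F1 ≈ 0.9 vs precision ≈ 0.8 (first crossover).

v2.0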